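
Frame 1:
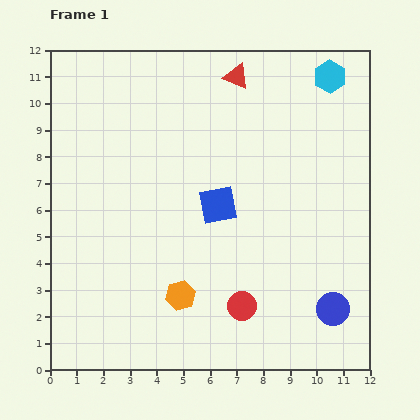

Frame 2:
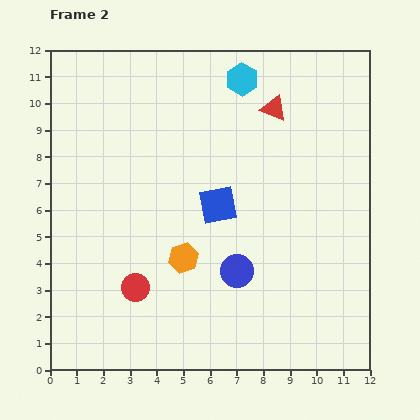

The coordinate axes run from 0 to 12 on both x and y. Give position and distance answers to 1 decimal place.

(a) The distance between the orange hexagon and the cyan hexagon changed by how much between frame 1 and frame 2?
-2.8

Distance in frame 1: 9.9. Distance in frame 2: 7.1.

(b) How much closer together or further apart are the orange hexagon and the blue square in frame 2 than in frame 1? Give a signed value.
-1.3

Distance in frame 1: 3.7. Distance in frame 2: 2.4.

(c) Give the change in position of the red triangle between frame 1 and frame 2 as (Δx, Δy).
(1.4, -1.2)

The red triangle was at (7.0, 11.0) in frame 1 and (8.4, 9.8) in frame 2.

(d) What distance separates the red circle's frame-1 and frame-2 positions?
4.1

The red circle moved from (7.2, 2.4) to (3.2, 3.1), a distance of √(4.0² + 0.7²) ≈ 4.1.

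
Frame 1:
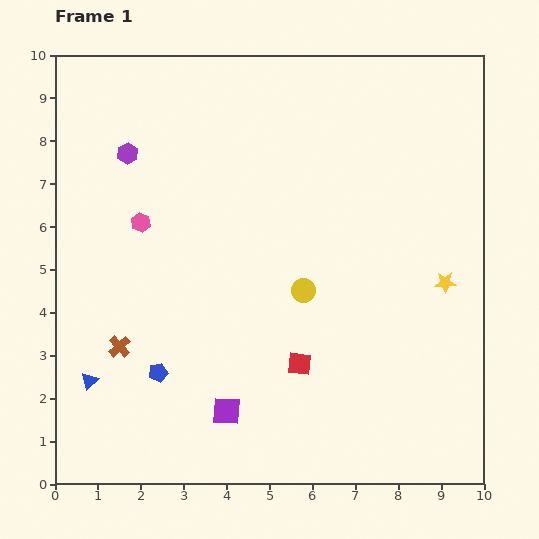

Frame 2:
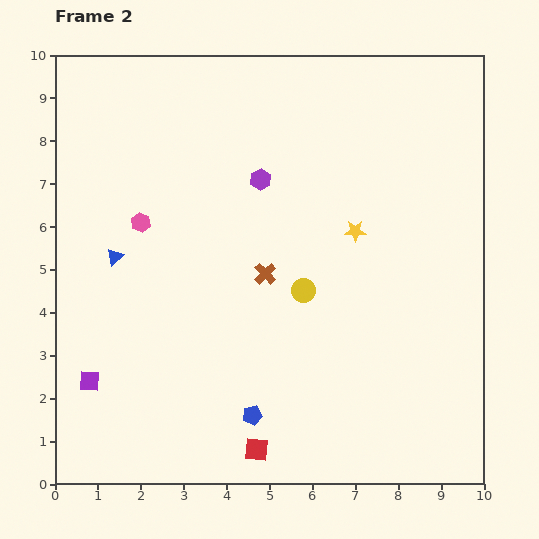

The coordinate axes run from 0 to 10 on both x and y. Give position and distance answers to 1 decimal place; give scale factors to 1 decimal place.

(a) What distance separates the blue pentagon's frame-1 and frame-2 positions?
2.4

The blue pentagon moved from (2.4, 2.6) to (4.6, 1.6), a distance of √(2.2² + 1.0²) ≈ 2.4.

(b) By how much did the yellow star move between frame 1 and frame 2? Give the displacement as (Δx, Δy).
(-2.1, 1.2)

The yellow star was at (9.1, 4.7) in frame 1 and (7.0, 5.9) in frame 2.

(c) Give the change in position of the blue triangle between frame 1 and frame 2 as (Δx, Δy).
(0.6, 2.9)

The blue triangle was at (0.8, 2.4) in frame 1 and (1.4, 5.3) in frame 2.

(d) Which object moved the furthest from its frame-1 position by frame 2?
the brown cross

(moved 3.8; next 3.3)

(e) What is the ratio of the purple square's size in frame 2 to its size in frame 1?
0.7×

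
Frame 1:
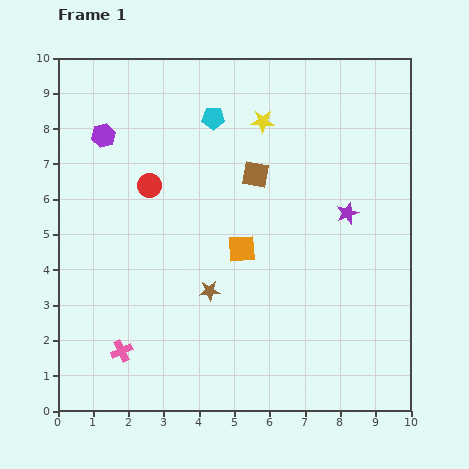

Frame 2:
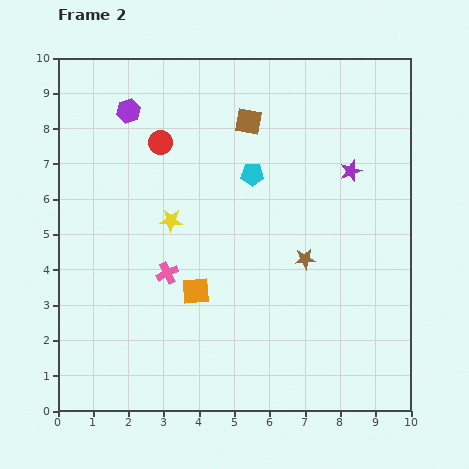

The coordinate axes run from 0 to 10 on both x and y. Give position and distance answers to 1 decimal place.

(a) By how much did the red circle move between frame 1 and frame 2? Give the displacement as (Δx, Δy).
(0.3, 1.2)

The red circle was at (2.6, 6.4) in frame 1 and (2.9, 7.6) in frame 2.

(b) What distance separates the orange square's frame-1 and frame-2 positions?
1.8

The orange square moved from (5.2, 4.6) to (3.9, 3.4), a distance of √(1.3² + 1.2²) ≈ 1.8.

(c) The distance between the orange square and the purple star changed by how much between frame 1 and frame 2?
+2.4

Distance in frame 1: 3.2. Distance in frame 2: 5.6.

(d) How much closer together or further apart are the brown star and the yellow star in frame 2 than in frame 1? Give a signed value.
-1.0

Distance in frame 1: 5.0. Distance in frame 2: 4.0.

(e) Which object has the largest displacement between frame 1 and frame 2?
the yellow star

(moved 3.8; next 2.8)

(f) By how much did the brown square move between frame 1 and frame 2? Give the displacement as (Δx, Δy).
(-0.2, 1.5)

The brown square was at (5.6, 6.7) in frame 1 and (5.4, 8.2) in frame 2.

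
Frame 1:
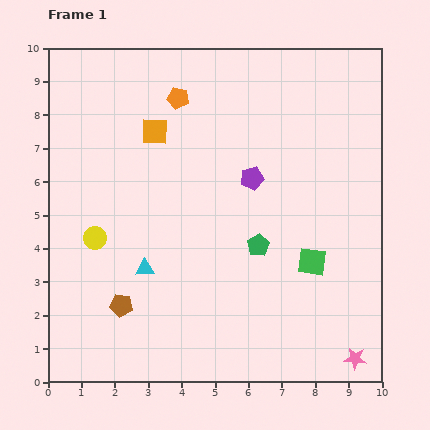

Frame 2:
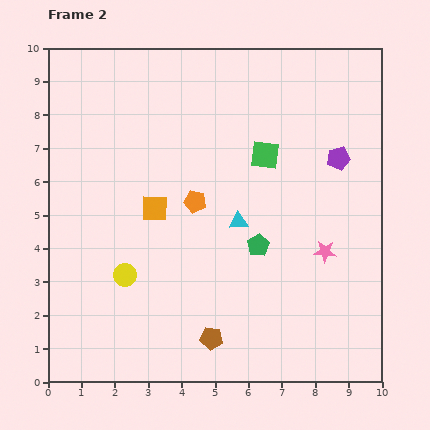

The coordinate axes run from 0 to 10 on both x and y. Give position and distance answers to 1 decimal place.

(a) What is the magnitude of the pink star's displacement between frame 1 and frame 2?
3.3

The pink star moved from (9.2, 0.7) to (8.3, 3.9), a distance of √(0.9² + 3.2²) ≈ 3.3.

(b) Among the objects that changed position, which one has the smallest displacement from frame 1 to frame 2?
the yellow circle

(moved 1.4)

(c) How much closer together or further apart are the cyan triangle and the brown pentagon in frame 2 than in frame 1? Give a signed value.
+2.3

Distance in frame 1: 1.3. Distance in frame 2: 3.6.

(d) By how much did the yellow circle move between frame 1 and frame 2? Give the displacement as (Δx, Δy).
(0.9, -1.1)

The yellow circle was at (1.4, 4.3) in frame 1 and (2.3, 3.2) in frame 2.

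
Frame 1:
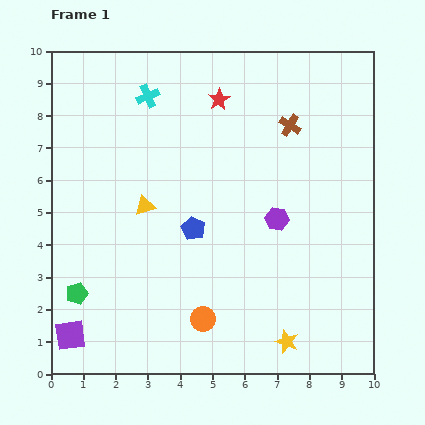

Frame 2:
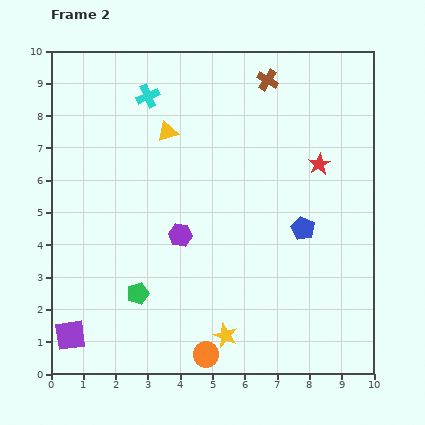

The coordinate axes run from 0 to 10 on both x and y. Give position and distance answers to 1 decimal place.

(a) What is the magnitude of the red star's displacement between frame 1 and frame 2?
3.7

The red star moved from (5.2, 8.5) to (8.3, 6.5), a distance of √(3.1² + 2.0²) ≈ 3.7.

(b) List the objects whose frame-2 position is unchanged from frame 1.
the purple square, the cyan cross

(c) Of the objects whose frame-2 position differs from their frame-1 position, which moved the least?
the orange circle

(moved 1.1)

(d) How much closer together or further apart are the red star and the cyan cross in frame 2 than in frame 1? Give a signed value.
+3.5

Distance in frame 1: 2.2. Distance in frame 2: 5.7.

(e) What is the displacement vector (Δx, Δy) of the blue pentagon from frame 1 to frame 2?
(3.4, 0.0)

The blue pentagon was at (4.4, 4.5) in frame 1 and (7.8, 4.5) in frame 2.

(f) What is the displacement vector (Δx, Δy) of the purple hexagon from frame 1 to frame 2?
(-3.0, -0.5)

The purple hexagon was at (7.0, 4.8) in frame 1 and (4.0, 4.3) in frame 2.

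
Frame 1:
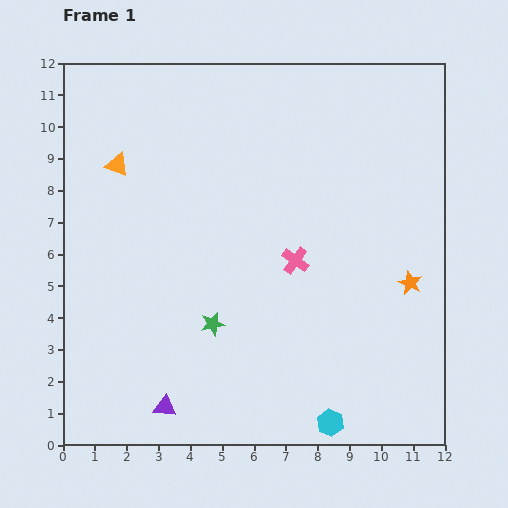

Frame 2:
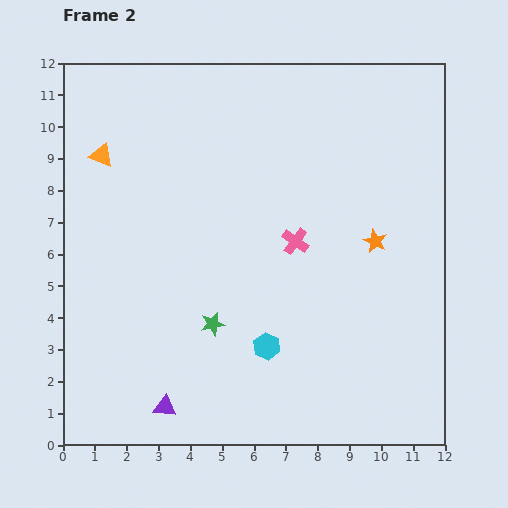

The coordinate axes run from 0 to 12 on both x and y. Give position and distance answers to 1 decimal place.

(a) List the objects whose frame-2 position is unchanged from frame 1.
the green star, the purple triangle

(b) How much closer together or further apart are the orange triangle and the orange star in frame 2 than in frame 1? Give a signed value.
-0.9

Distance in frame 1: 9.9. Distance in frame 2: 9.0.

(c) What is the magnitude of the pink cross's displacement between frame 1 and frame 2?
0.6

The pink cross moved from (7.3, 5.8) to (7.3, 6.4), a distance of √(0.0² + 0.6²) ≈ 0.6.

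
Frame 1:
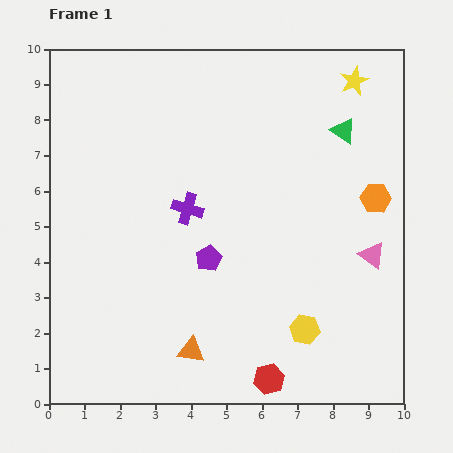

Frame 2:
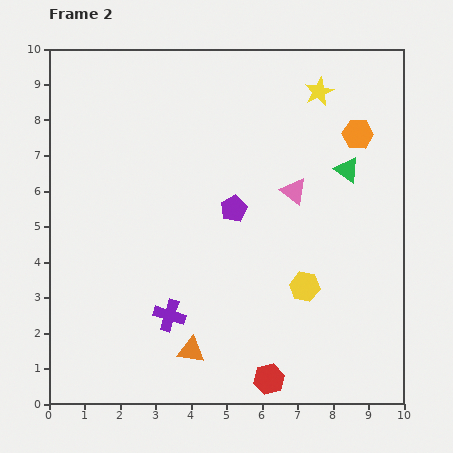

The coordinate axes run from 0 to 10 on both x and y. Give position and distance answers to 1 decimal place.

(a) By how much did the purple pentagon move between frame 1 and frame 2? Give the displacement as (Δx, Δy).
(0.7, 1.4)

The purple pentagon was at (4.5, 4.1) in frame 1 and (5.2, 5.5) in frame 2.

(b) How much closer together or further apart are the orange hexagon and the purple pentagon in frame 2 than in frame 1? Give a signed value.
-0.9

Distance in frame 1: 5.0. Distance in frame 2: 4.1.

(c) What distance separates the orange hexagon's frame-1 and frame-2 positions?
1.9

The orange hexagon moved from (9.2, 5.8) to (8.7, 7.6), a distance of √(0.5² + 1.8²) ≈ 1.9.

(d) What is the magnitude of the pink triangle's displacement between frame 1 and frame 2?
2.8

The pink triangle moved from (9.1, 4.2) to (6.9, 6.0), a distance of √(2.2² + 1.8²) ≈ 2.8.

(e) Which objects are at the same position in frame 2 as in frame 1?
the red hexagon, the orange triangle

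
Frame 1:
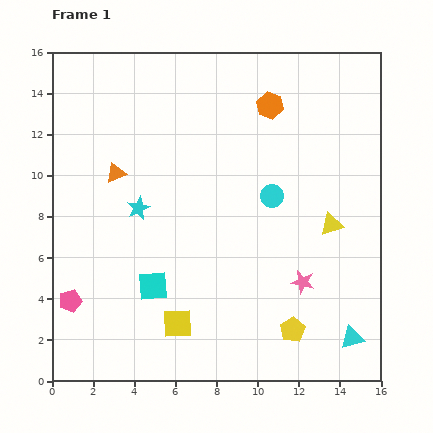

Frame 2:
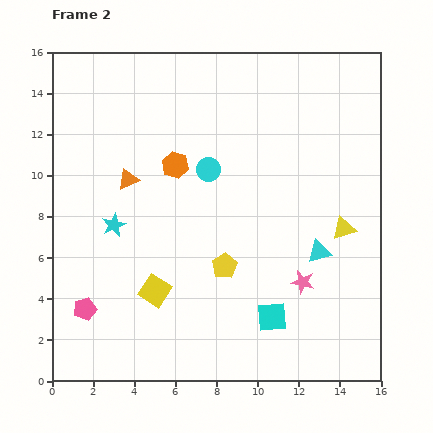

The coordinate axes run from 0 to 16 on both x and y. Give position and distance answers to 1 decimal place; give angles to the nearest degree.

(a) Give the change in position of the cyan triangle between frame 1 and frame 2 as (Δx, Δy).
(-1.6, 4.2)

The cyan triangle was at (14.6, 2.1) in frame 1 and (13.0, 6.3) in frame 2.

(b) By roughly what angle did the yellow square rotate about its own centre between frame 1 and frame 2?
36° clockwise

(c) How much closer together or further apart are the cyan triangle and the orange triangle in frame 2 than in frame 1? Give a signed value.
-4.1

Distance in frame 1: 14.0. Distance in frame 2: 9.9.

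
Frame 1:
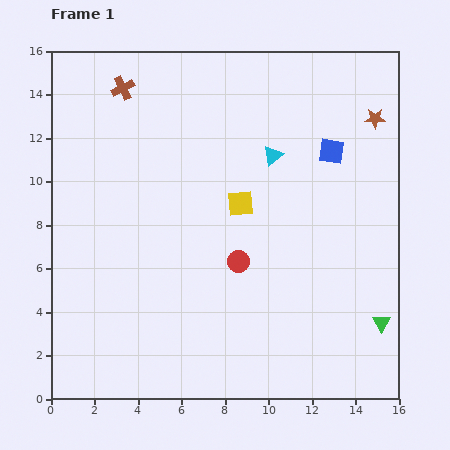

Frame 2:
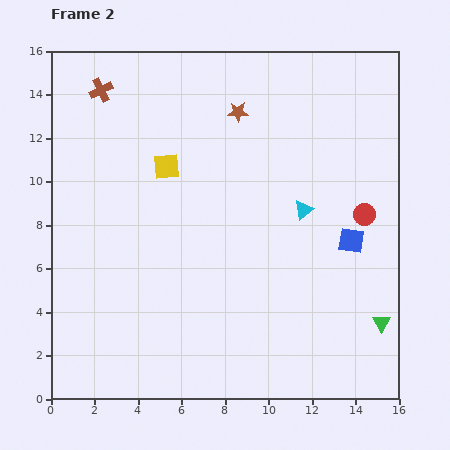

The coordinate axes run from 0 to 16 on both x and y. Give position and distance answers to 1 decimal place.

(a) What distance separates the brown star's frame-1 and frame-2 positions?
6.3

The brown star moved from (14.9, 12.9) to (8.6, 13.2), a distance of √(6.3² + 0.3²) ≈ 6.3.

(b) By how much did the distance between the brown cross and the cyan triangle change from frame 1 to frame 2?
+3.2

Distance in frame 1: 7.6. Distance in frame 2: 10.8.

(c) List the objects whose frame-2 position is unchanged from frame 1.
the green triangle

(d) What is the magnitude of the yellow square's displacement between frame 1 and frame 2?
3.8

The yellow square moved from (8.7, 9.0) to (5.3, 10.7), a distance of √(3.4² + 1.7²) ≈ 3.8.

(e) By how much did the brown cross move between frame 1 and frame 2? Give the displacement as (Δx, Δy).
(-1.0, -0.1)

The brown cross was at (3.3, 14.3) in frame 1 and (2.3, 14.2) in frame 2.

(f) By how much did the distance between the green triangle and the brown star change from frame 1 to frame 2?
+2.3

Distance in frame 1: 9.4. Distance in frame 2: 11.7.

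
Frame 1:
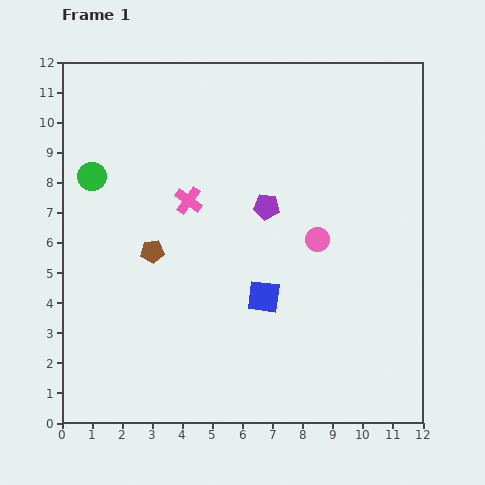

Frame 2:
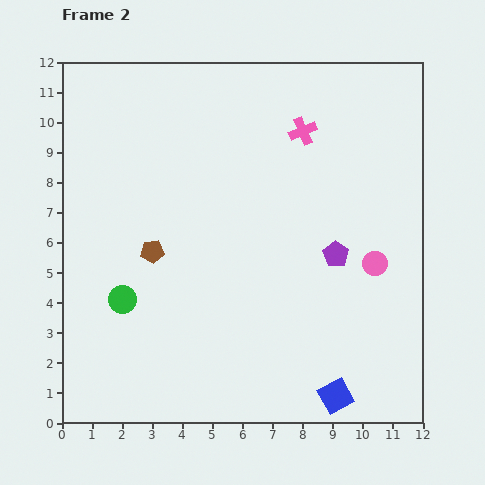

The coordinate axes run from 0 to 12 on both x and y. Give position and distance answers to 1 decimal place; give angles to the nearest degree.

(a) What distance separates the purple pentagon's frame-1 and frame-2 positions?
2.8

The purple pentagon moved from (6.8, 7.2) to (9.1, 5.6), a distance of √(2.3² + 1.6²) ≈ 2.8.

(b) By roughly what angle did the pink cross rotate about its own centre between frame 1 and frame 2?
31° clockwise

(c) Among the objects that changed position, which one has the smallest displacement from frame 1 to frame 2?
the pink circle

(moved 2.1)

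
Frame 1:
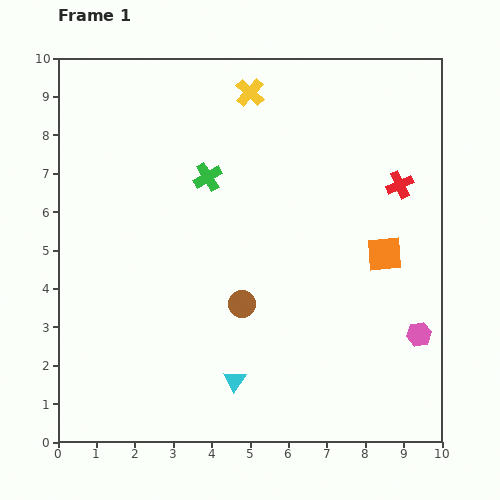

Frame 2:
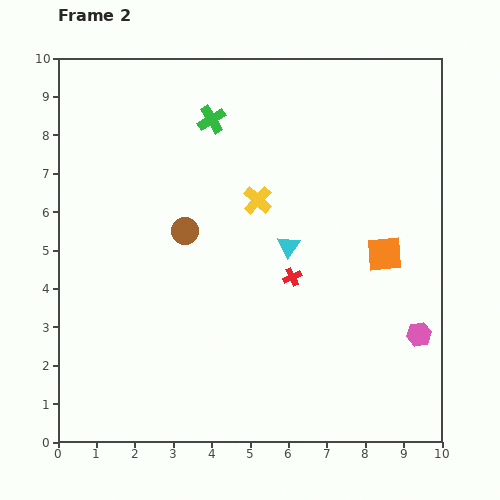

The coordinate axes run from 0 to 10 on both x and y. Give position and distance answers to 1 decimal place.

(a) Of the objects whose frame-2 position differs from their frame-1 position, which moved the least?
the green cross

(moved 1.5)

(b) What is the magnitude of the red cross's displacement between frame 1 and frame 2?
3.7

The red cross moved from (8.9, 6.7) to (6.1, 4.3), a distance of √(2.8² + 2.4²) ≈ 3.7.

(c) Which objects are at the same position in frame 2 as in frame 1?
the pink hexagon, the orange square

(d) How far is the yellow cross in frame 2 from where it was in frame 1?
2.8

The yellow cross moved from (5.0, 9.1) to (5.2, 6.3), a distance of √(0.2² + 2.8²) ≈ 2.8.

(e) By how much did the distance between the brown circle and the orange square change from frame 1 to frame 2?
+1.3

Distance in frame 1: 3.9. Distance in frame 2: 5.2.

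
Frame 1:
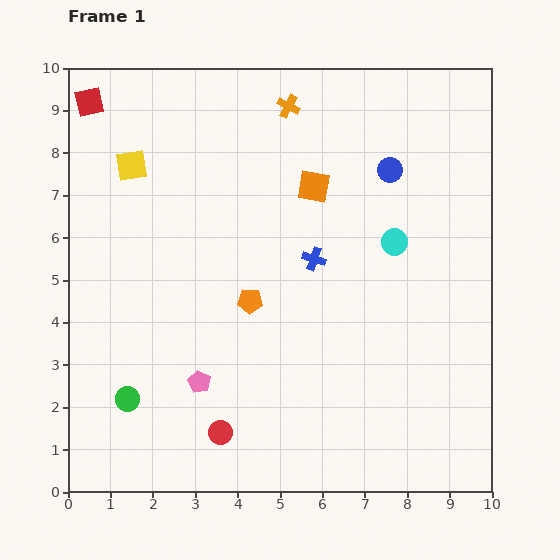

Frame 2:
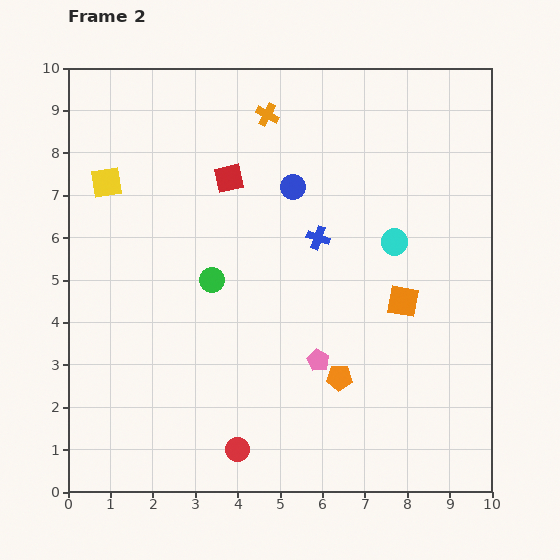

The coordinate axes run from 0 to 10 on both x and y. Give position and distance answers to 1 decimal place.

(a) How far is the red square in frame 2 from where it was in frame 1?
3.8

The red square moved from (0.5, 9.2) to (3.8, 7.4), a distance of √(3.3² + 1.8²) ≈ 3.8.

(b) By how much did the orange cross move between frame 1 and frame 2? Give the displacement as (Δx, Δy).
(-0.5, -0.2)

The orange cross was at (5.2, 9.1) in frame 1 and (4.7, 8.9) in frame 2.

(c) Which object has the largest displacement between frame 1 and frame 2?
the red square

(moved 3.8; next 3.4)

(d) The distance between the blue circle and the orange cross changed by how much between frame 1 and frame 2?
-1.0

Distance in frame 1: 2.8. Distance in frame 2: 1.8.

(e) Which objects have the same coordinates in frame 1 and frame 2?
the cyan circle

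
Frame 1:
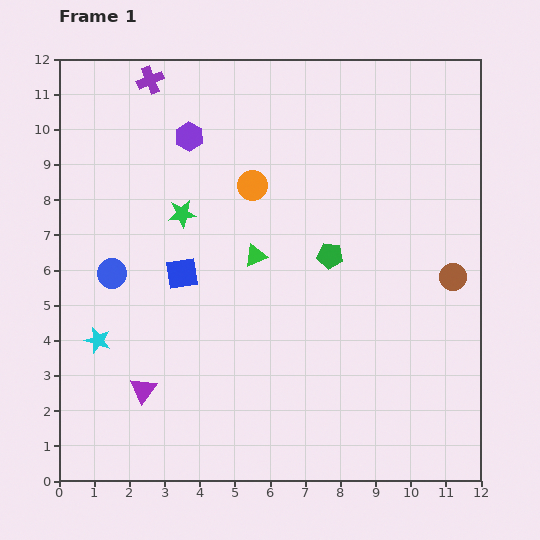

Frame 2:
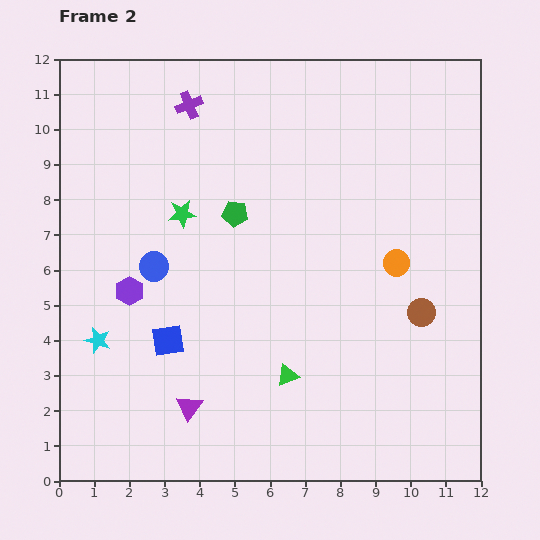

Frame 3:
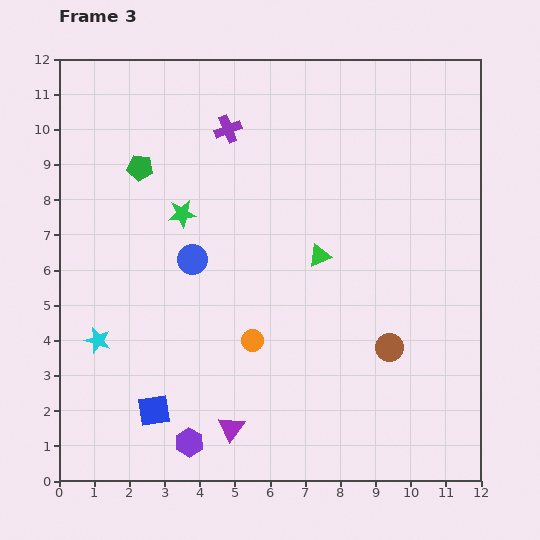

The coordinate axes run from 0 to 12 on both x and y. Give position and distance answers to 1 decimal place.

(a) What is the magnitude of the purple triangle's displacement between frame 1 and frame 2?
1.4

The purple triangle moved from (2.4, 2.6) to (3.7, 2.1), a distance of √(1.3² + 0.5²) ≈ 1.4.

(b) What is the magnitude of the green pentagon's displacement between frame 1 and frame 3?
6.0

The green pentagon moved from (7.7, 6.4) to (2.3, 8.9), a distance of √(5.4² + 2.5²) ≈ 6.0.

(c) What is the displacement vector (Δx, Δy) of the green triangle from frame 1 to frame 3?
(1.8, 0.0)

The green triangle was at (5.6, 6.4) in frame 1 and (7.4, 6.4) in frame 3.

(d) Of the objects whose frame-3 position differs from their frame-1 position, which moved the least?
the green triangle

(moved 1.8)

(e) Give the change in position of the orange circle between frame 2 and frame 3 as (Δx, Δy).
(-4.1, -2.2)

The orange circle was at (9.6, 6.2) in frame 2 and (5.5, 4.0) in frame 3.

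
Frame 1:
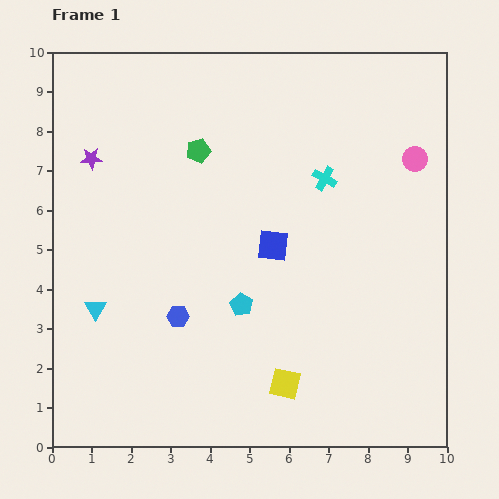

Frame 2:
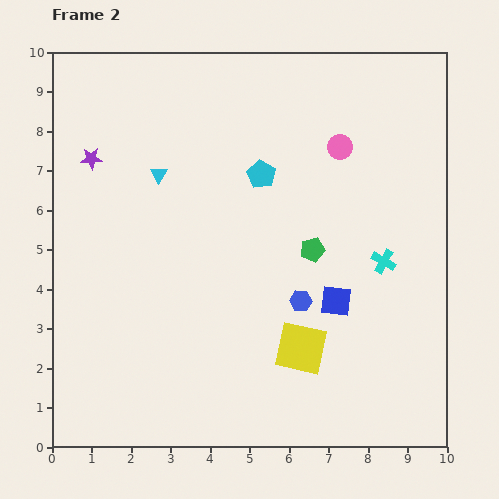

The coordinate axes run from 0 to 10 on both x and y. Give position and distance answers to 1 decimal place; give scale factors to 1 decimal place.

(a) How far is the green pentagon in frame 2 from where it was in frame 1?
3.8

The green pentagon moved from (3.7, 7.5) to (6.6, 5.0), a distance of √(2.9² + 2.5²) ≈ 3.8.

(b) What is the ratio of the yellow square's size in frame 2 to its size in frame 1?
1.7×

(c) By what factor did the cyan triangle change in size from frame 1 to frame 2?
0.8×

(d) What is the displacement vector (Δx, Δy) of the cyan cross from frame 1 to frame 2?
(1.5, -2.1)

The cyan cross was at (6.9, 6.8) in frame 1 and (8.4, 4.7) in frame 2.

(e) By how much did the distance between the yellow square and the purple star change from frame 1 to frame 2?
-0.3

Distance in frame 1: 7.5. Distance in frame 2: 7.2.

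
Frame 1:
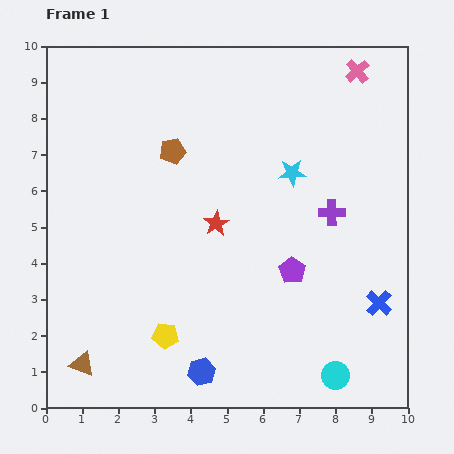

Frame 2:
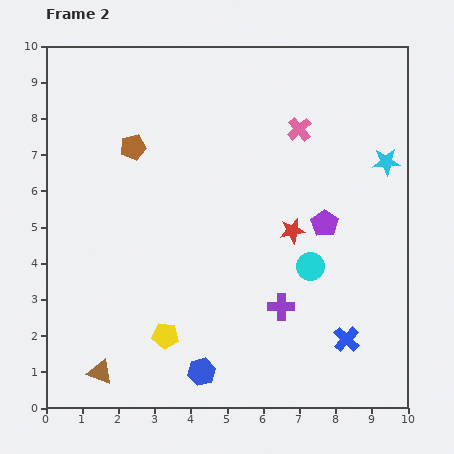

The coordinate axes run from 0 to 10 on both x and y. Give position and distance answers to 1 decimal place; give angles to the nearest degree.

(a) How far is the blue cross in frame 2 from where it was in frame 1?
1.3

The blue cross moved from (9.2, 2.9) to (8.3, 1.9), a distance of √(0.9² + 1.0²) ≈ 1.3.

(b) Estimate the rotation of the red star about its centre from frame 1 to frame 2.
21° clockwise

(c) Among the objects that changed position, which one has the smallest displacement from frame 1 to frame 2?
the brown triangle

(moved 0.5)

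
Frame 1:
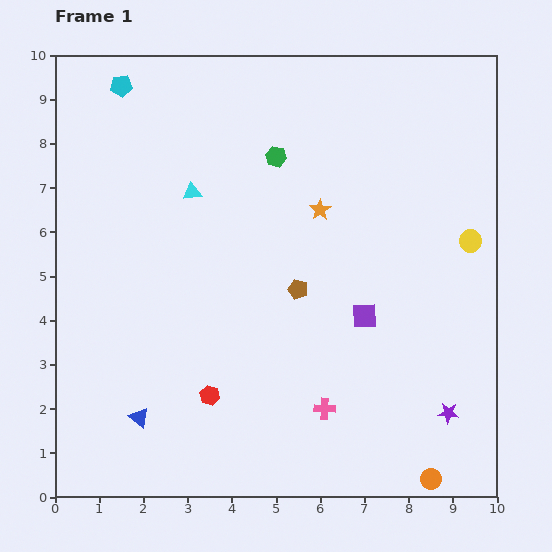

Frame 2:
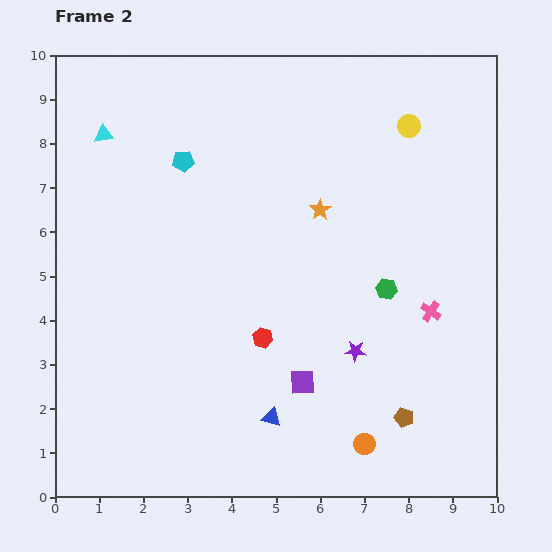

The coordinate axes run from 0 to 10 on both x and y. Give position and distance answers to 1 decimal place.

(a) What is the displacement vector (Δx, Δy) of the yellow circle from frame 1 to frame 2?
(-1.4, 2.6)

The yellow circle was at (9.4, 5.8) in frame 1 and (8.0, 8.4) in frame 2.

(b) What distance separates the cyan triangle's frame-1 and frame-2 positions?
2.4

The cyan triangle moved from (3.1, 6.9) to (1.1, 8.2), a distance of √(2.0² + 1.3²) ≈ 2.4.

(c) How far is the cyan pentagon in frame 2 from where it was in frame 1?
2.2

The cyan pentagon moved from (1.5, 9.3) to (2.9, 7.6), a distance of √(1.4² + 1.7²) ≈ 2.2.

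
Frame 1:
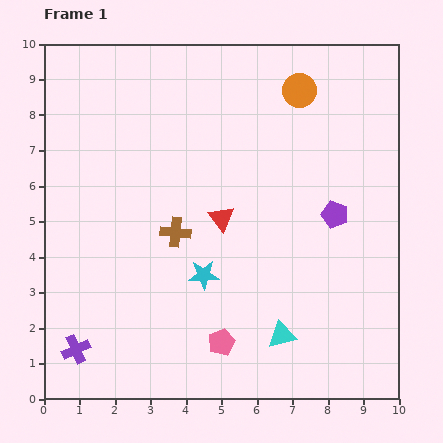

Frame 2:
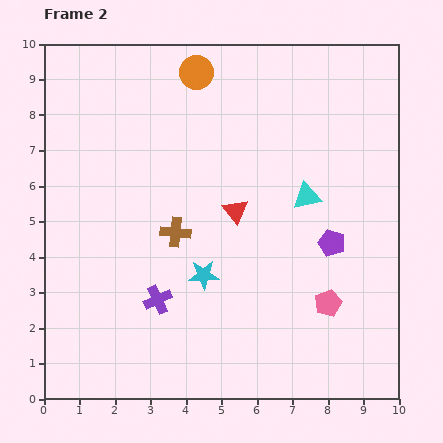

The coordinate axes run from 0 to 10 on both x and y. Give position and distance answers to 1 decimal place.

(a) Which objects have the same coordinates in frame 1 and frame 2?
the brown cross, the cyan star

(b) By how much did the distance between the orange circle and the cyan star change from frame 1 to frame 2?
-0.2

Distance in frame 1: 5.9. Distance in frame 2: 5.7.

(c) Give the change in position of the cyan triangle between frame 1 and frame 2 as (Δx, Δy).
(0.7, 3.9)

The cyan triangle was at (6.7, 1.8) in frame 1 and (7.4, 5.7) in frame 2.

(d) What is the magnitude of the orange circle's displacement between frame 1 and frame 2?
2.9

The orange circle moved from (7.2, 8.7) to (4.3, 9.2), a distance of √(2.9² + 0.5²) ≈ 2.9.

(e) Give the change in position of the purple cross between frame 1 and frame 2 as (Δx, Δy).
(2.3, 1.4)

The purple cross was at (0.9, 1.4) in frame 1 and (3.2, 2.8) in frame 2.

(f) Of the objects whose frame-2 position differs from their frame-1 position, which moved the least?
the red triangle

(moved 0.4)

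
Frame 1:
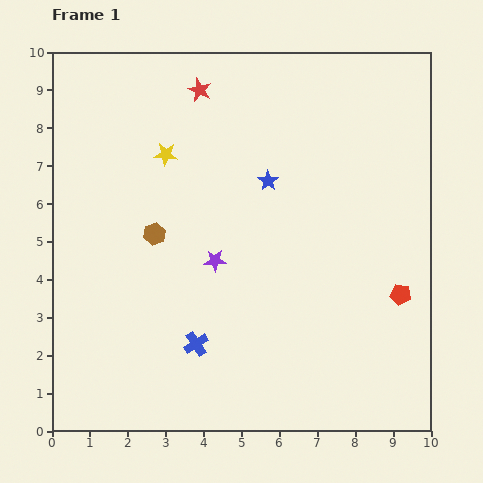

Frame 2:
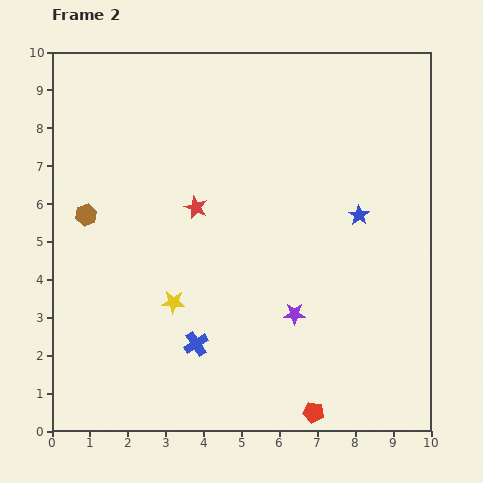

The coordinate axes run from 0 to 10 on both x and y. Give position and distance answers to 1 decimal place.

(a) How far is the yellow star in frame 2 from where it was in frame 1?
3.9

The yellow star moved from (3.0, 7.3) to (3.2, 3.4), a distance of √(0.2² + 3.9²) ≈ 3.9.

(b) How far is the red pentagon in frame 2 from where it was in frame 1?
3.9

The red pentagon moved from (9.2, 3.6) to (6.9, 0.5), a distance of √(2.3² + 3.1²) ≈ 3.9.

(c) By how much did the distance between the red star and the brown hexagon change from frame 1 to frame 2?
-1.1

Distance in frame 1: 4.0. Distance in frame 2: 2.9.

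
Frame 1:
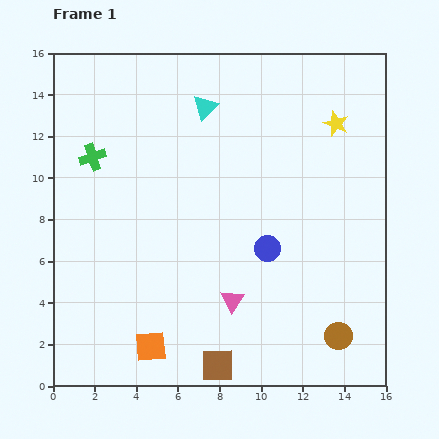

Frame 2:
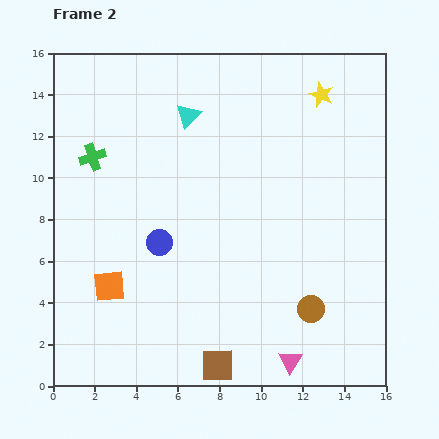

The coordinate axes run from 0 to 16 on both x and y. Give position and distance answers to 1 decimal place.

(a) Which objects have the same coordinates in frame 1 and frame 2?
the green cross, the brown square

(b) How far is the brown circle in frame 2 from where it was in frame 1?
1.8

The brown circle moved from (13.7, 2.4) to (12.4, 3.7), a distance of √(1.3² + 1.3²) ≈ 1.8.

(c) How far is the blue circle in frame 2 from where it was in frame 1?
5.2

The blue circle moved from (10.3, 6.6) to (5.1, 6.9), a distance of √(5.2² + 0.3²) ≈ 5.2.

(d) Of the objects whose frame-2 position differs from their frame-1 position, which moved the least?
the cyan triangle

(moved 0.9)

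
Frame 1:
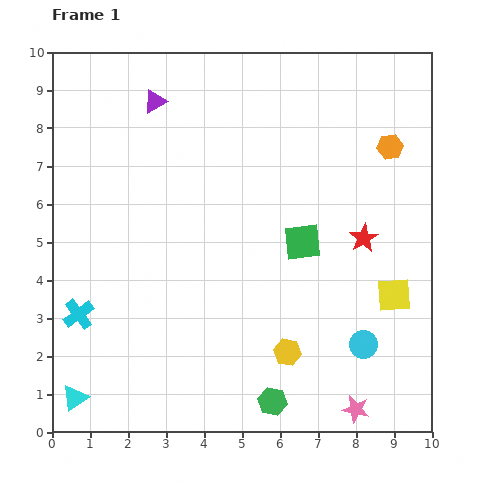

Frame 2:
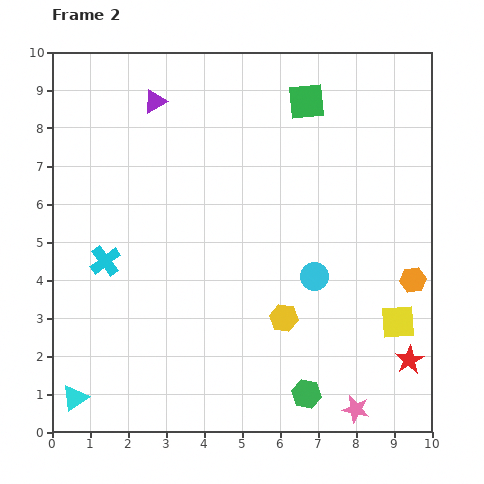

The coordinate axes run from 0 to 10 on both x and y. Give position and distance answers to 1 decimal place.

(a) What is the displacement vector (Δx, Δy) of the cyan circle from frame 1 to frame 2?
(-1.3, 1.8)

The cyan circle was at (8.2, 2.3) in frame 1 and (6.9, 4.1) in frame 2.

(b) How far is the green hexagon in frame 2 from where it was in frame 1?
0.9

The green hexagon moved from (5.8, 0.8) to (6.7, 1.0), a distance of √(0.9² + 0.2²) ≈ 0.9.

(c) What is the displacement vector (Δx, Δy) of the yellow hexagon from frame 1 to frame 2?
(-0.1, 0.9)

The yellow hexagon was at (6.2, 2.1) in frame 1 and (6.1, 3.0) in frame 2.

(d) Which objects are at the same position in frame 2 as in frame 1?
the purple triangle, the pink star, the cyan triangle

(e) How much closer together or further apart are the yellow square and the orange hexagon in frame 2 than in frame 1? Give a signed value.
-2.7

Distance in frame 1: 3.9. Distance in frame 2: 1.2.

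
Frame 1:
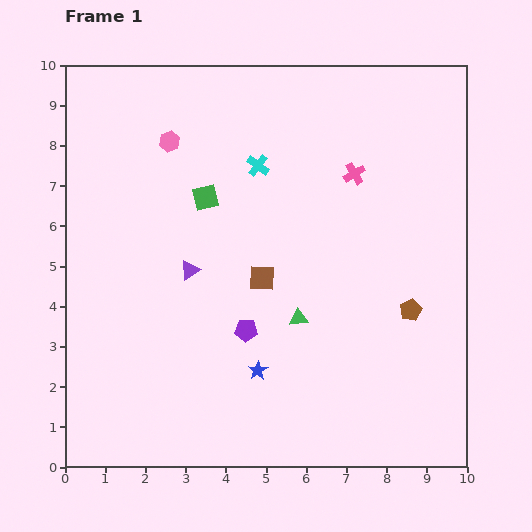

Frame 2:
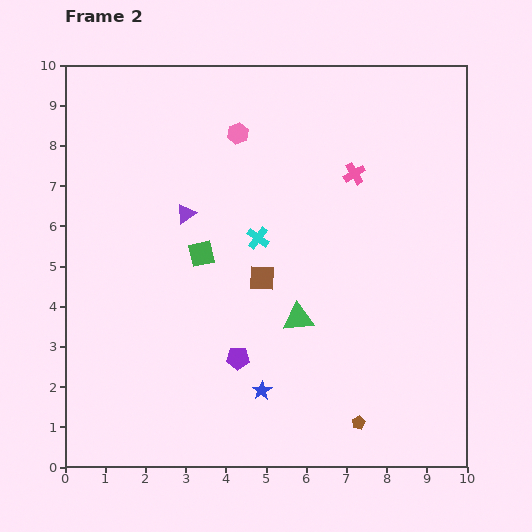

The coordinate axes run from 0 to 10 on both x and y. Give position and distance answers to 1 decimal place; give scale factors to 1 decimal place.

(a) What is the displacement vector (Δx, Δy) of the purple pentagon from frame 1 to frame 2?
(-0.2, -0.7)

The purple pentagon was at (4.5, 3.4) in frame 1 and (4.3, 2.7) in frame 2.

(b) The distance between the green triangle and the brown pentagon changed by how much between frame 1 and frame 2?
+0.2

Distance in frame 1: 2.8. Distance in frame 2: 3.0.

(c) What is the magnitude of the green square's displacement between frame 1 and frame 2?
1.4

The green square moved from (3.5, 6.7) to (3.4, 5.3), a distance of √(0.1² + 1.4²) ≈ 1.4.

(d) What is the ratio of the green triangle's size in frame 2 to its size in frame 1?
1.6×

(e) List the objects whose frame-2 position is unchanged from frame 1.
the brown square, the green triangle, the pink cross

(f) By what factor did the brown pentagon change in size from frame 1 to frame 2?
0.6×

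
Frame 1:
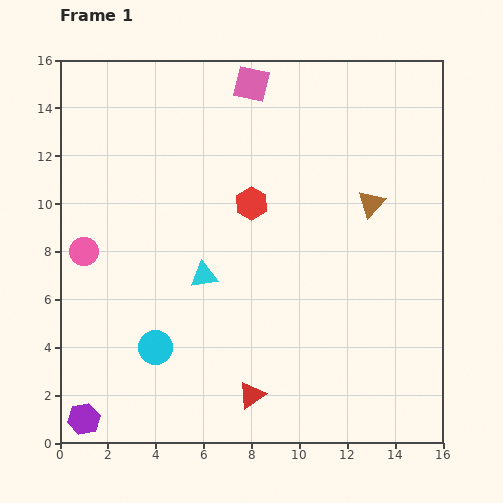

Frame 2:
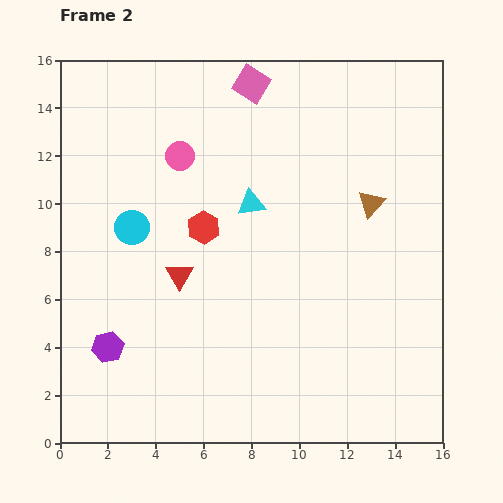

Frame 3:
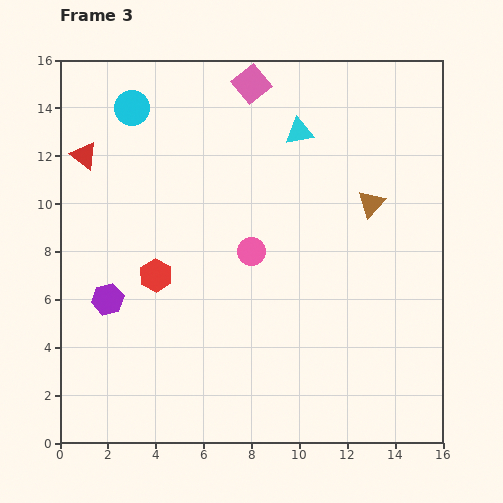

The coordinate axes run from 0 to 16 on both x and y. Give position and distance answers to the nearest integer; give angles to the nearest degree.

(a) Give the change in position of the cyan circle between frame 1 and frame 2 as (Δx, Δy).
(-1, 5)

The cyan circle was at (4, 4) in frame 1 and (3, 9) in frame 2.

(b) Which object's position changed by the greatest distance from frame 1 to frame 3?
the red triangle

(moved 12; next 10)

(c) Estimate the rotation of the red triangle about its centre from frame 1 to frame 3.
47° counter-clockwise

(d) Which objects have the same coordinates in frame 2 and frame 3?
the brown triangle, the pink square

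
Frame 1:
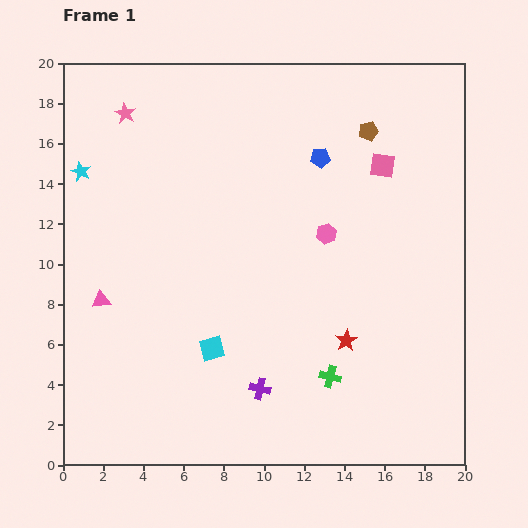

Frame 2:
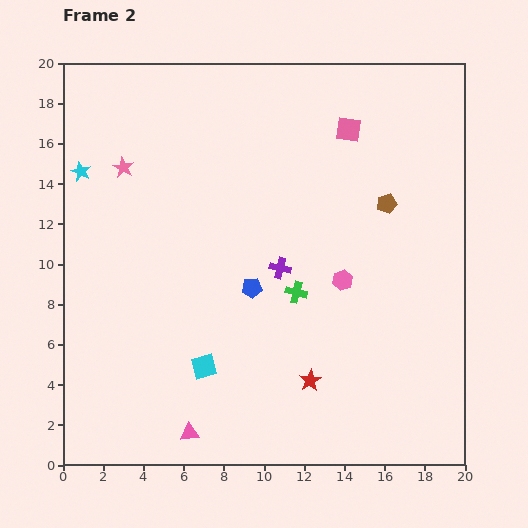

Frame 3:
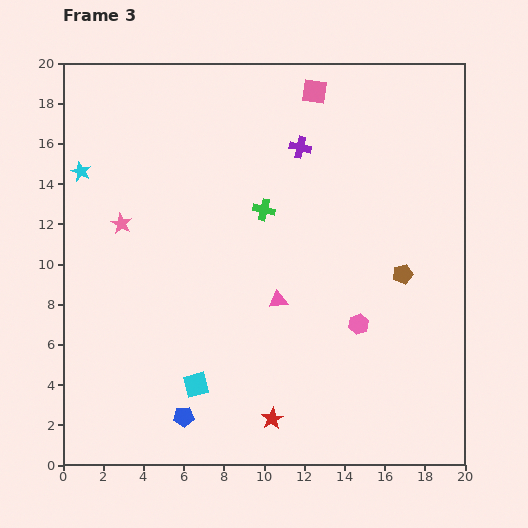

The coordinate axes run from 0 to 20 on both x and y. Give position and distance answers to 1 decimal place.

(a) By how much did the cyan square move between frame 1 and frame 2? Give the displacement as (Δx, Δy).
(-0.4, -0.9)

The cyan square was at (7.4, 5.8) in frame 1 and (7.0, 4.9) in frame 2.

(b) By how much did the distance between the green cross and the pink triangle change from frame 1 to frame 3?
-7.4

Distance in frame 1: 12.0. Distance in frame 3: 4.6.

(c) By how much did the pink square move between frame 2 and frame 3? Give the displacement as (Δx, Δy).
(-1.7, 1.9)

The pink square was at (14.2, 16.7) in frame 2 and (12.5, 18.6) in frame 3.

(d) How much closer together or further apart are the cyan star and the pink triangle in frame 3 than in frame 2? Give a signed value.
-2.4

Distance in frame 2: 14.1. Distance in frame 3: 11.7.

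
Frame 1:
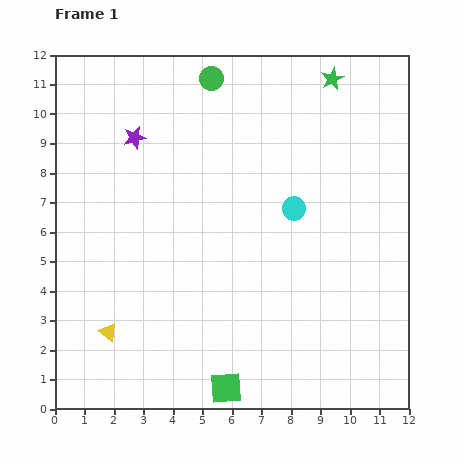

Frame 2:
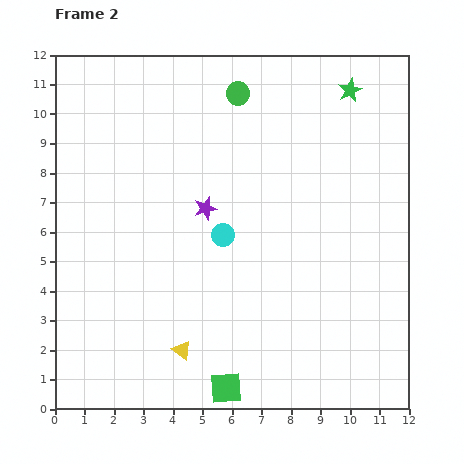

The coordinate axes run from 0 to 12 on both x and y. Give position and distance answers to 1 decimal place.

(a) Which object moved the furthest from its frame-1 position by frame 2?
the purple star

(moved 3.4; next 2.6)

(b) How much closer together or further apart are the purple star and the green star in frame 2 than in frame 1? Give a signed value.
-0.7

Distance in frame 1: 7.0. Distance in frame 2: 6.3.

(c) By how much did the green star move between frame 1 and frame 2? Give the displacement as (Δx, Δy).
(0.6, -0.4)

The green star was at (9.4, 11.2) in frame 1 and (10.0, 10.8) in frame 2.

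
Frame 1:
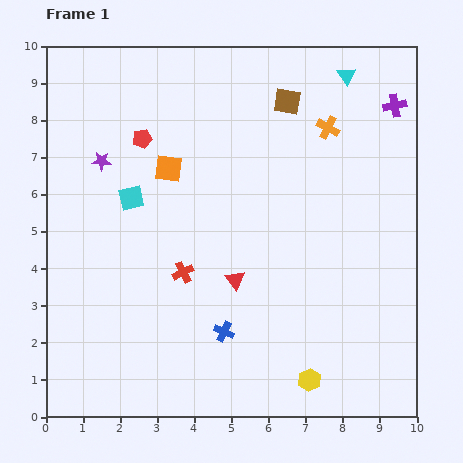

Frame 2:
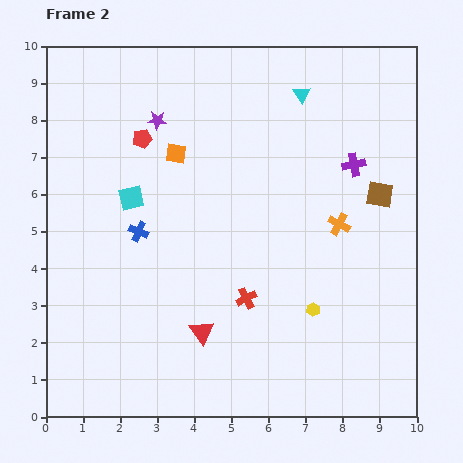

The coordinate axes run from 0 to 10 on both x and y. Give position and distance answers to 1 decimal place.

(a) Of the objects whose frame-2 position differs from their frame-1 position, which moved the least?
the orange square

(moved 0.4)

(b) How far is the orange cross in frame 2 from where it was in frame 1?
2.6

The orange cross moved from (7.6, 7.8) to (7.9, 5.2), a distance of √(0.3² + 2.6²) ≈ 2.6.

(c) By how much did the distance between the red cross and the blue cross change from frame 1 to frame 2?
+1.5

Distance in frame 1: 1.9. Distance in frame 2: 3.4.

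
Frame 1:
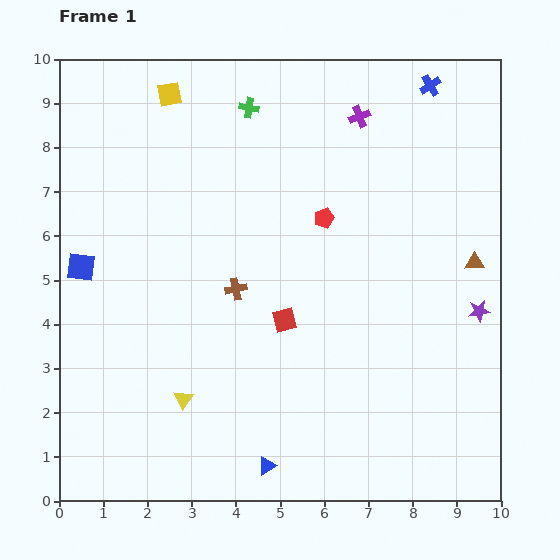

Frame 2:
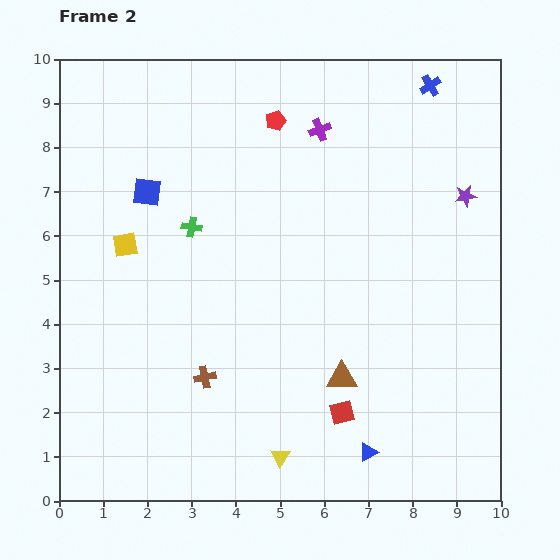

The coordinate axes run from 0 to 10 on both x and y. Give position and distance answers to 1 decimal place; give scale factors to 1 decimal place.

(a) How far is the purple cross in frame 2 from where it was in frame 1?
0.9

The purple cross moved from (6.8, 8.7) to (5.9, 8.4), a distance of √(0.9² + 0.3²) ≈ 0.9.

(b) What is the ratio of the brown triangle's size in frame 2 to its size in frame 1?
1.6×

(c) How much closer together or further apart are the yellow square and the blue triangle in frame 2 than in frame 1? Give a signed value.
-1.5

Distance in frame 1: 8.7. Distance in frame 2: 7.2.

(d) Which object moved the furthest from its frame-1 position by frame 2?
the brown triangle

(moved 4.0; next 3.5)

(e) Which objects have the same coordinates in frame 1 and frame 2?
the blue cross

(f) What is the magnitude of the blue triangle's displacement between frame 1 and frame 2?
2.3

The blue triangle moved from (4.7, 0.8) to (7.0, 1.1), a distance of √(2.3² + 0.3²) ≈ 2.3.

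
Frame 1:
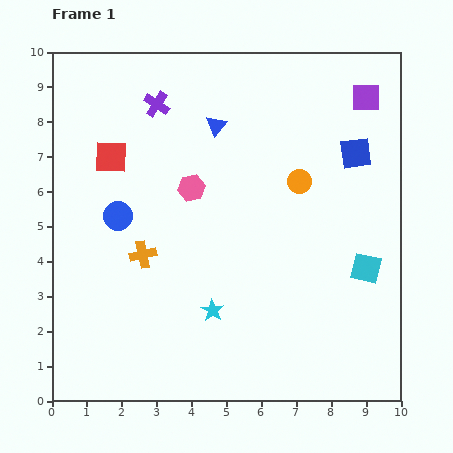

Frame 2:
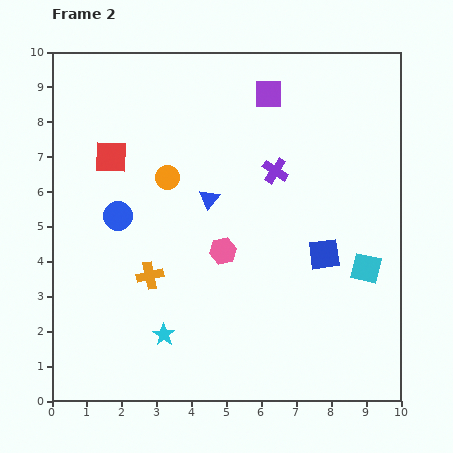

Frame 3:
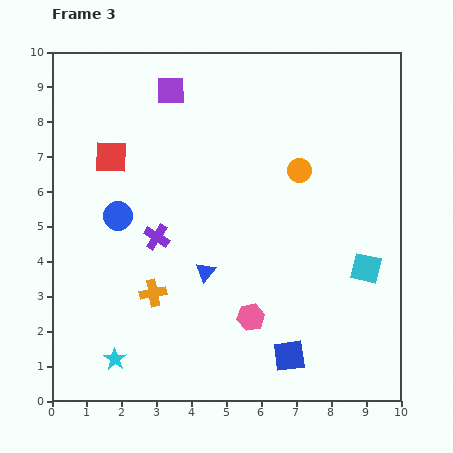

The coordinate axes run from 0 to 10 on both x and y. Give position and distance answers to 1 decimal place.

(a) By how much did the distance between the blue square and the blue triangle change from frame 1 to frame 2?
-0.4

Distance in frame 1: 4.1. Distance in frame 2: 3.7.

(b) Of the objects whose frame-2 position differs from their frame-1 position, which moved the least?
the orange cross

(moved 0.6)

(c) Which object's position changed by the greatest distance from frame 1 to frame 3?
the blue square

(moved 6.1; next 5.6)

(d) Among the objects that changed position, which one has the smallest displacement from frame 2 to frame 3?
the orange cross

(moved 0.5)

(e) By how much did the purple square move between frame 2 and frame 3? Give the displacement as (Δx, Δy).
(-2.8, 0.1)

The purple square was at (6.2, 8.8) in frame 2 and (3.4, 8.9) in frame 3.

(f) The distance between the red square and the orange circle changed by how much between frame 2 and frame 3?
+3.7

Distance in frame 2: 1.7. Distance in frame 3: 5.4.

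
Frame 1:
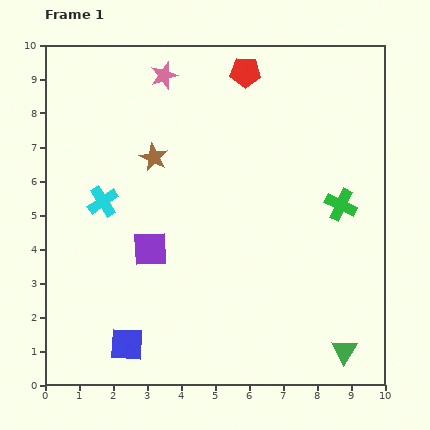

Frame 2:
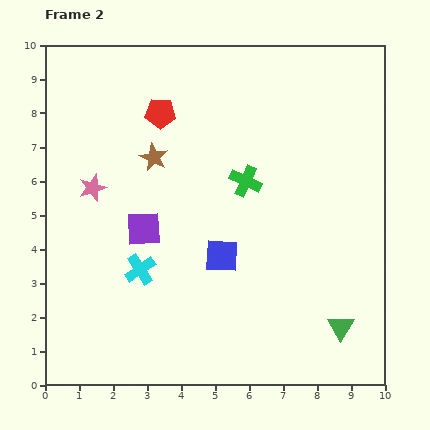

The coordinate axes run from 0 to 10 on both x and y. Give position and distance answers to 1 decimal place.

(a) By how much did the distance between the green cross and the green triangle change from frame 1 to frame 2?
+0.8

Distance in frame 1: 4.3. Distance in frame 2: 5.1.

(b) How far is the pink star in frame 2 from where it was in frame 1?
3.9

The pink star moved from (3.5, 9.1) to (1.4, 5.8), a distance of √(2.1² + 3.3²) ≈ 3.9.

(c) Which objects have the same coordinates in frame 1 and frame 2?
the brown star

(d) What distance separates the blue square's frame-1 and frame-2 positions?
3.8

The blue square moved from (2.4, 1.2) to (5.2, 3.8), a distance of √(2.8² + 2.6²) ≈ 3.8.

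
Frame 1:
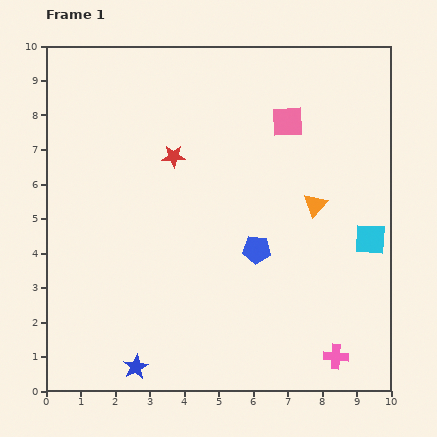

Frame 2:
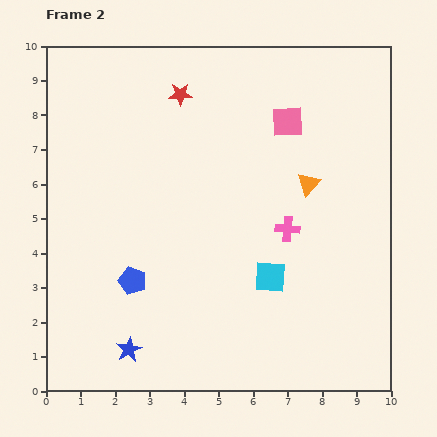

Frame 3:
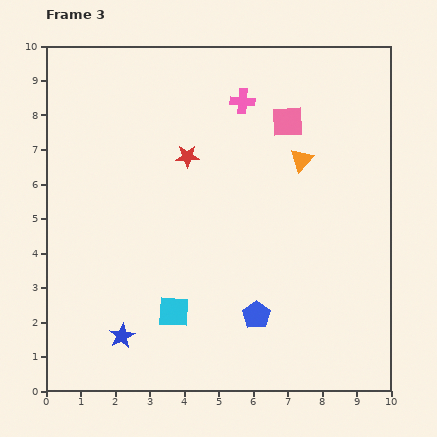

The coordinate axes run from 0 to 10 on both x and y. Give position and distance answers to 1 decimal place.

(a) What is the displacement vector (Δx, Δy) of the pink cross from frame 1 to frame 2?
(-1.4, 3.7)

The pink cross was at (8.4, 1.0) in frame 1 and (7.0, 4.7) in frame 2.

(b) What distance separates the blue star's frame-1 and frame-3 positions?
1.0

The blue star moved from (2.6, 0.7) to (2.2, 1.6), a distance of √(0.4² + 0.9²) ≈ 1.0.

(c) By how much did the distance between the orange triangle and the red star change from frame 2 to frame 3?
-1.2

Distance in frame 2: 4.5. Distance in frame 3: 3.3.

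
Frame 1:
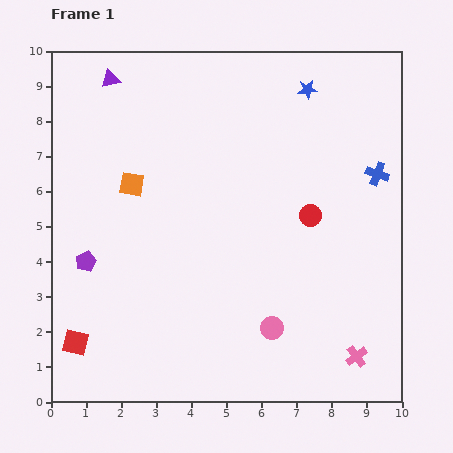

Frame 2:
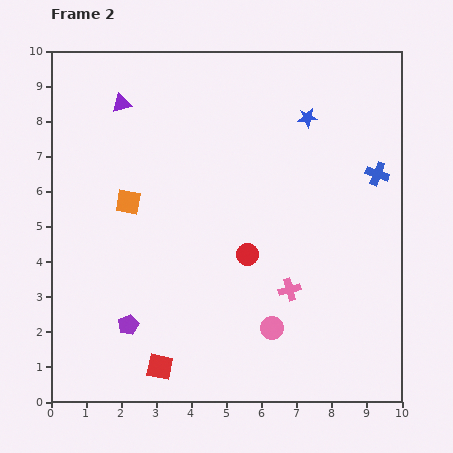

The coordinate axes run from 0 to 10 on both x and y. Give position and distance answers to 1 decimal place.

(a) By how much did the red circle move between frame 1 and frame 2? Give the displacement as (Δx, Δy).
(-1.8, -1.1)

The red circle was at (7.4, 5.3) in frame 1 and (5.6, 4.2) in frame 2.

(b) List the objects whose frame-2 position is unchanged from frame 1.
the pink circle, the blue cross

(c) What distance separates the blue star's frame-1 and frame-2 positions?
0.8

The blue star moved from (7.3, 8.9) to (7.3, 8.1), a distance of √(0.0² + 0.8²) ≈ 0.8.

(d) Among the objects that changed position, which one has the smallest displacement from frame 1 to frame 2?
the orange square

(moved 0.5)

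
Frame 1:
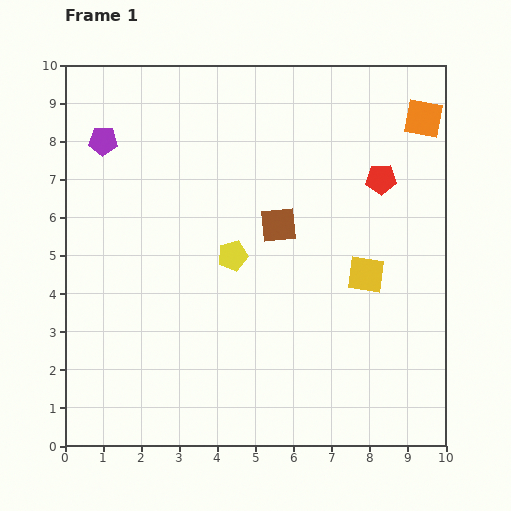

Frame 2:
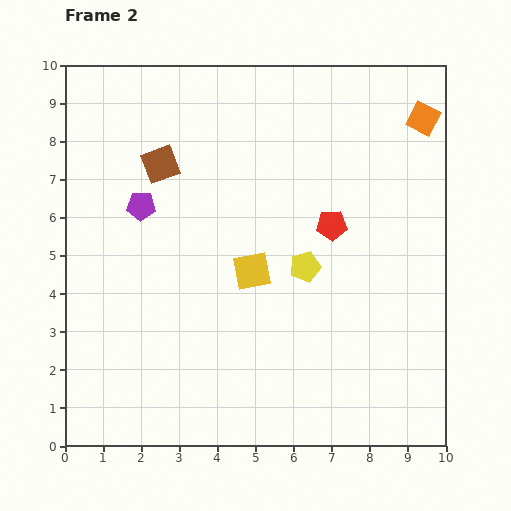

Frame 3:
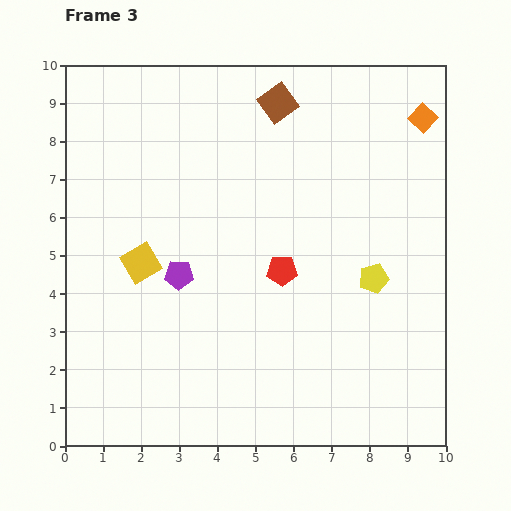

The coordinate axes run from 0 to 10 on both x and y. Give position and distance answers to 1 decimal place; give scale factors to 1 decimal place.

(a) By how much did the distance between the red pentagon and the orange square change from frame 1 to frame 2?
+1.8

Distance in frame 1: 1.9. Distance in frame 2: 3.7.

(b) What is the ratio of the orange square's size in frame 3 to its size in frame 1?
0.7×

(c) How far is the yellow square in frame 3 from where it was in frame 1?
5.9

The yellow square moved from (7.9, 4.5) to (2.0, 4.8), a distance of √(5.9² + 0.3²) ≈ 5.9.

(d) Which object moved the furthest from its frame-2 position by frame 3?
the brown square

(moved 3.5; next 2.9)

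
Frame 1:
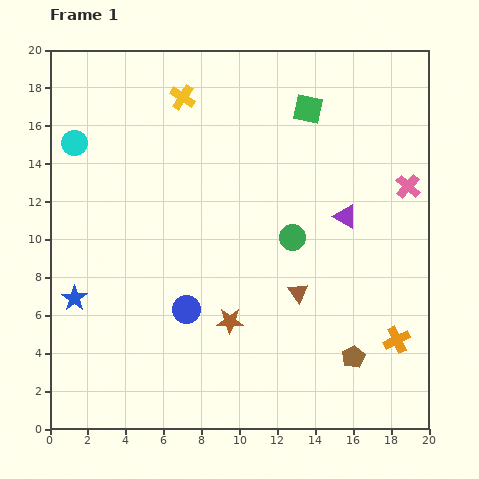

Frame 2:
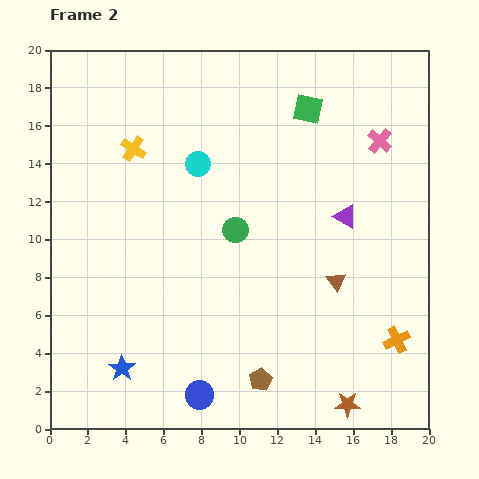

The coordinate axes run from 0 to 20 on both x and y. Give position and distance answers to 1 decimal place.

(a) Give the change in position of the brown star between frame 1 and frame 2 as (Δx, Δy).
(6.2, -4.4)

The brown star was at (9.5, 5.7) in frame 1 and (15.7, 1.3) in frame 2.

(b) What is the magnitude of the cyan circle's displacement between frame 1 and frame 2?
6.6

The cyan circle moved from (1.3, 15.1) to (7.8, 14.0), a distance of √(6.5² + 1.1²) ≈ 6.6.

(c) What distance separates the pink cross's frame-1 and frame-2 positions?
2.8

The pink cross moved from (18.9, 12.8) to (17.4, 15.2), a distance of √(1.5² + 2.4²) ≈ 2.8.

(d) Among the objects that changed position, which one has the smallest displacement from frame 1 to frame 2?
the brown triangle

(moved 2.1)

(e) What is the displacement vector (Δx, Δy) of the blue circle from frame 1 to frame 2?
(0.7, -4.5)

The blue circle was at (7.2, 6.3) in frame 1 and (7.9, 1.8) in frame 2.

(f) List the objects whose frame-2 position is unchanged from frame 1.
the green square, the orange cross, the purple triangle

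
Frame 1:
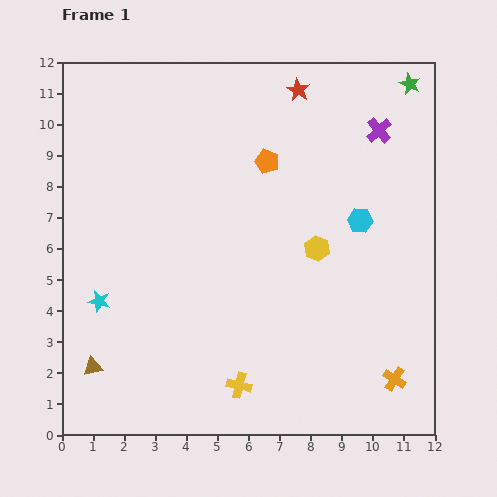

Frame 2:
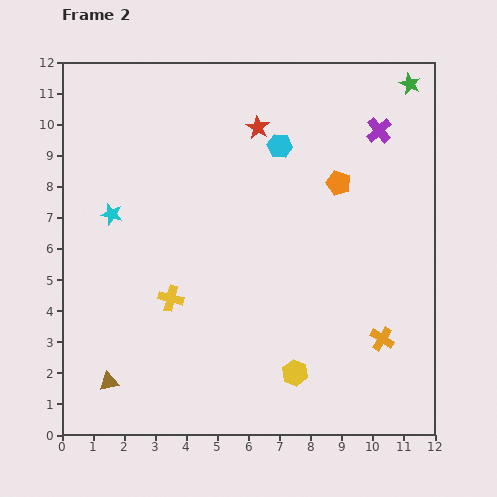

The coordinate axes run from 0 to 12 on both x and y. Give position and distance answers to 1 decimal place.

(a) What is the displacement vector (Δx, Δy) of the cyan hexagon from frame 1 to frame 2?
(-2.6, 2.4)

The cyan hexagon was at (9.6, 6.9) in frame 1 and (7.0, 9.3) in frame 2.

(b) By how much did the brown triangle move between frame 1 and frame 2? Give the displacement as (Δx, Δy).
(0.5, -0.5)

The brown triangle was at (1.0, 2.2) in frame 1 and (1.5, 1.7) in frame 2.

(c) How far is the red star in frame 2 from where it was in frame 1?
1.8

The red star moved from (7.6, 11.1) to (6.3, 9.9), a distance of √(1.3² + 1.2²) ≈ 1.8.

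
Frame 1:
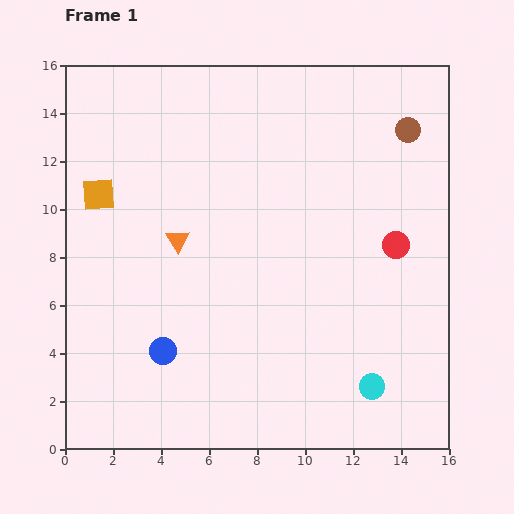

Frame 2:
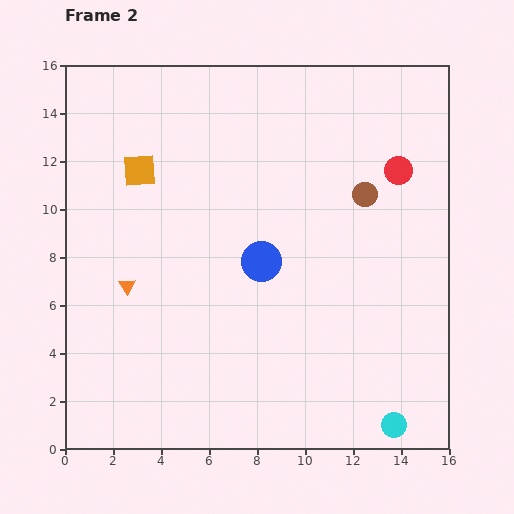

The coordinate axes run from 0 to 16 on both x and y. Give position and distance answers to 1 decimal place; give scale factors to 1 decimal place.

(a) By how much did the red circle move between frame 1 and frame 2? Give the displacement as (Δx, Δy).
(0.1, 3.1)

The red circle was at (13.8, 8.5) in frame 1 and (13.9, 11.6) in frame 2.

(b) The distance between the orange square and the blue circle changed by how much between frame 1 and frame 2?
-0.6

Distance in frame 1: 7.0. Distance in frame 2: 6.4.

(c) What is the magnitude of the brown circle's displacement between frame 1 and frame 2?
3.2

The brown circle moved from (14.3, 13.3) to (12.5, 10.6), a distance of √(1.8² + 2.7²) ≈ 3.2.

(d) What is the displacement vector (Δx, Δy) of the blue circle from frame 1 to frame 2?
(4.1, 3.7)

The blue circle was at (4.1, 4.1) in frame 1 and (8.2, 7.8) in frame 2.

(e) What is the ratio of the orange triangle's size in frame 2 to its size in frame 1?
0.7×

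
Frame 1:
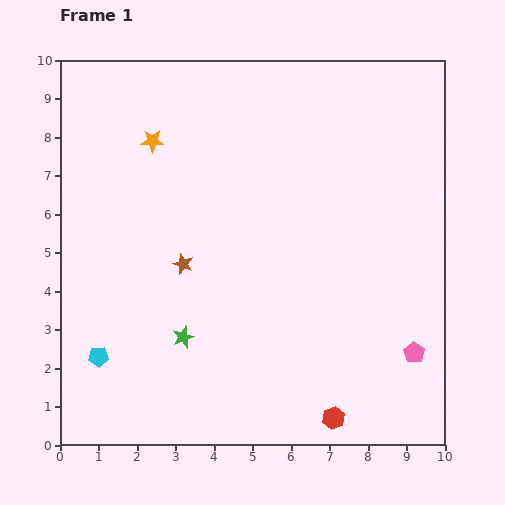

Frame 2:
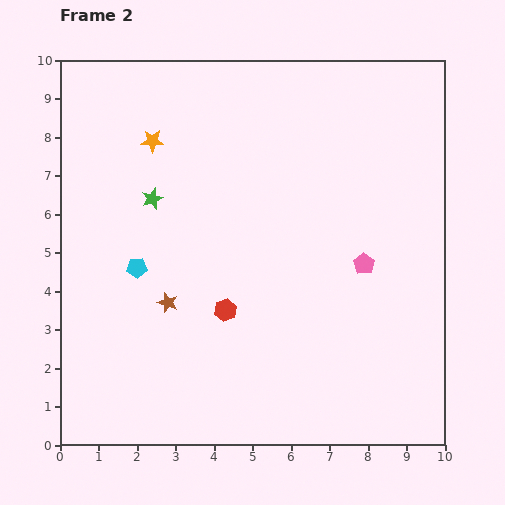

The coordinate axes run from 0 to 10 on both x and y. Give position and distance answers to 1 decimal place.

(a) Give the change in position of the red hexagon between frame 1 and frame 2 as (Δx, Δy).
(-2.8, 2.8)

The red hexagon was at (7.1, 0.7) in frame 1 and (4.3, 3.5) in frame 2.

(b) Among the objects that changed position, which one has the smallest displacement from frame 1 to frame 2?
the brown star

(moved 1.1)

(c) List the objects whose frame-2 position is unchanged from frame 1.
the orange star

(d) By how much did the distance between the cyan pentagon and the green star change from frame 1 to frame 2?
-0.5

Distance in frame 1: 2.3. Distance in frame 2: 1.8.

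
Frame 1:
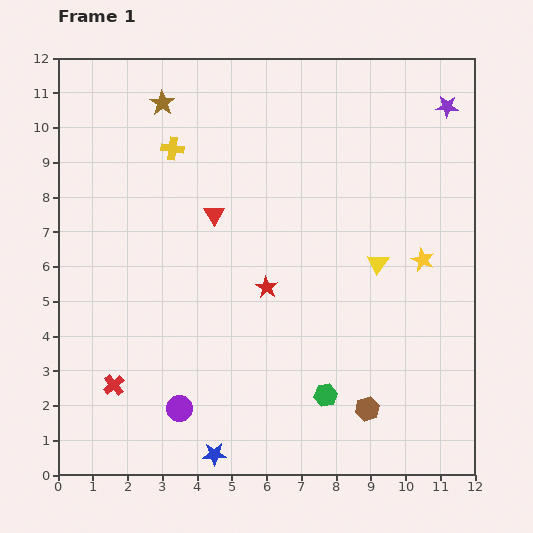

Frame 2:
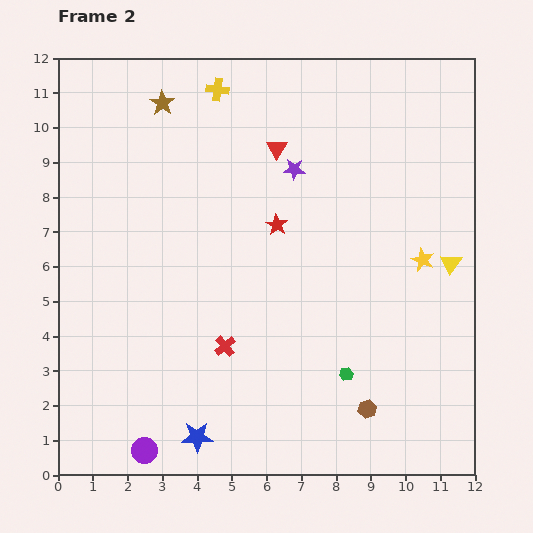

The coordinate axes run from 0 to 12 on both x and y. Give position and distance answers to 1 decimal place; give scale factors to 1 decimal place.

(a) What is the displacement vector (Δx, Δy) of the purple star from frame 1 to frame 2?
(-4.4, -1.8)

The purple star was at (11.2, 10.6) in frame 1 and (6.8, 8.8) in frame 2.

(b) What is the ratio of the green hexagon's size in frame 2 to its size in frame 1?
0.6×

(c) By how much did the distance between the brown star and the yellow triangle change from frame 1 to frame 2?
+1.8

Distance in frame 1: 7.7. Distance in frame 2: 9.5.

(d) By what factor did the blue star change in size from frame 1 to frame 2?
1.3×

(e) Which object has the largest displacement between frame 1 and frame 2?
the purple star

(moved 4.8; next 3.4)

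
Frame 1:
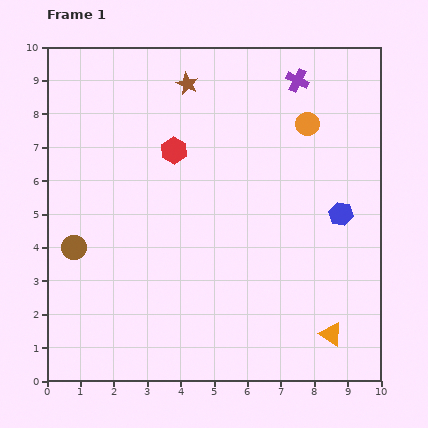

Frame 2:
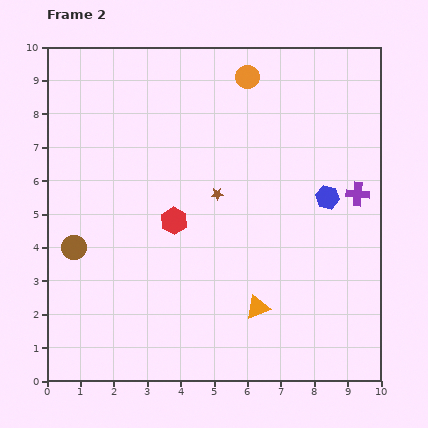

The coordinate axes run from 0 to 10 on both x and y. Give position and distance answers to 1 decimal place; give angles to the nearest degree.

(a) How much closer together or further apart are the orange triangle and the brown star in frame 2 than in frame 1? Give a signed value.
-5.0

Distance in frame 1: 8.6. Distance in frame 2: 3.6.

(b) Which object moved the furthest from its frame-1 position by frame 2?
the purple cross

(moved 3.8; next 3.4)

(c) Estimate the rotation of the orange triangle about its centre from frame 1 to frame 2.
53° counter-clockwise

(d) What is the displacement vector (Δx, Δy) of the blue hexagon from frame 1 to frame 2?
(-0.4, 0.5)

The blue hexagon was at (8.8, 5.0) in frame 1 and (8.4, 5.5) in frame 2.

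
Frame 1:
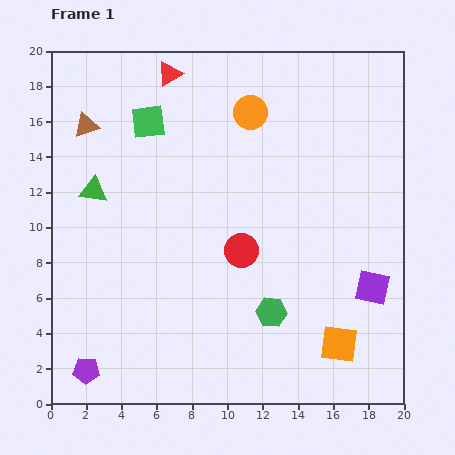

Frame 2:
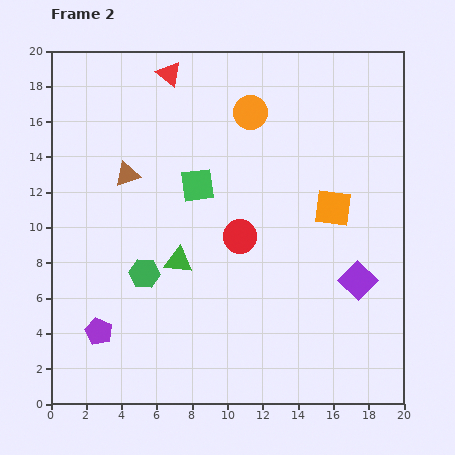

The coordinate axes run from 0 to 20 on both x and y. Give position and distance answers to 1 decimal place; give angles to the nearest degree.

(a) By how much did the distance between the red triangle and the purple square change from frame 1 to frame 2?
-0.8

Distance in frame 1: 16.7. Distance in frame 2: 15.9.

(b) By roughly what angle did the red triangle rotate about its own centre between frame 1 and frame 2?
50° counter-clockwise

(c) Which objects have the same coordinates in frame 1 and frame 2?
the red triangle, the orange circle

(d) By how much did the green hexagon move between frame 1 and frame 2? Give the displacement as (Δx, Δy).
(-7.2, 2.2)

The green hexagon was at (12.5, 5.2) in frame 1 and (5.3, 7.4) in frame 2.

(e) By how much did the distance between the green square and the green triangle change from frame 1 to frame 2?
-0.6

Distance in frame 1: 5.0. Distance in frame 2: 4.4.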